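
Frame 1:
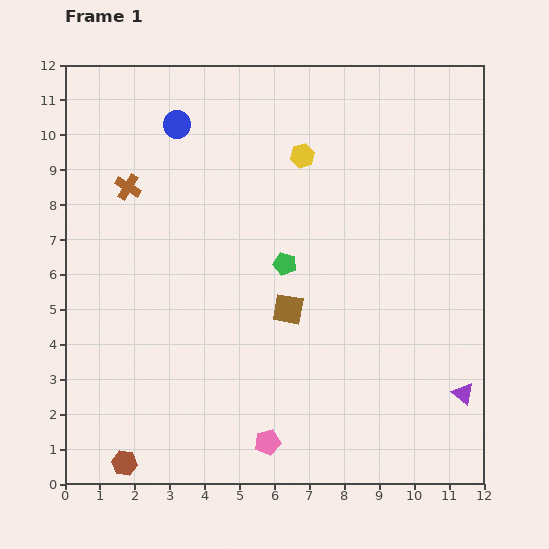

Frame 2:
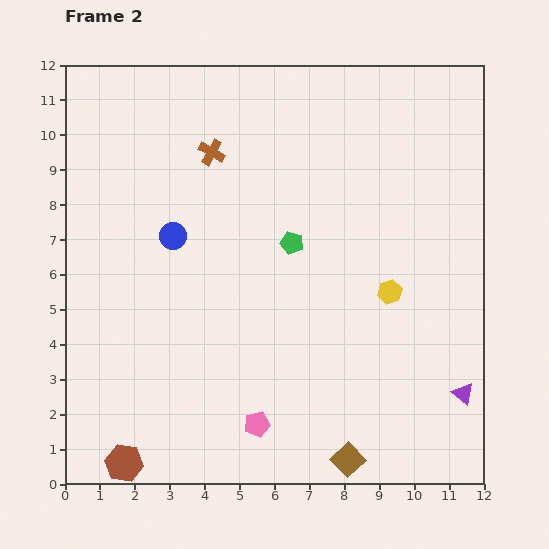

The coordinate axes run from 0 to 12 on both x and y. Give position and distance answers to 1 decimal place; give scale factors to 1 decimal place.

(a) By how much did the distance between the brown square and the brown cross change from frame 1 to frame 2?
+3.8

Distance in frame 1: 5.8. Distance in frame 2: 9.6.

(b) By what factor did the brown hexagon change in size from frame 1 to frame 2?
1.5×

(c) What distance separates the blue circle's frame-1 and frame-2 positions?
3.2

The blue circle moved from (3.2, 10.3) to (3.1, 7.1), a distance of √(0.1² + 3.2²) ≈ 3.2.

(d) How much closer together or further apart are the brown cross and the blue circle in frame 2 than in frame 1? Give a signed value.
+0.3

Distance in frame 1: 2.3. Distance in frame 2: 2.6.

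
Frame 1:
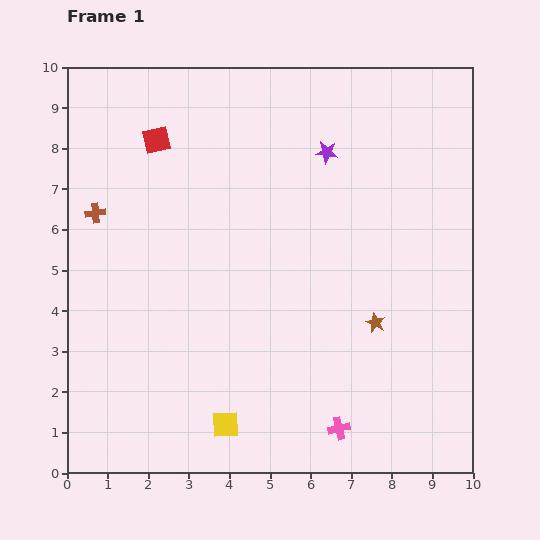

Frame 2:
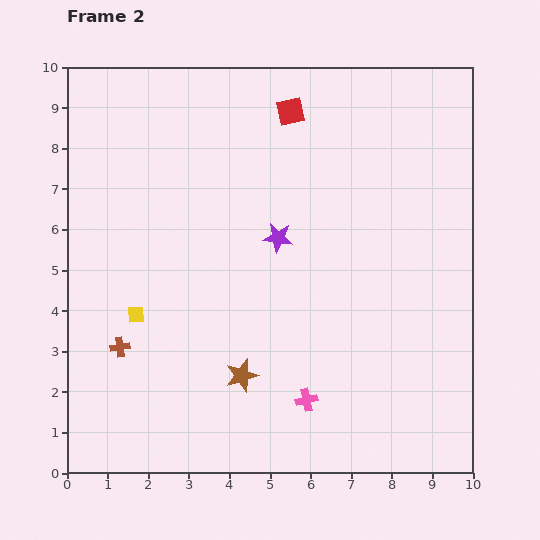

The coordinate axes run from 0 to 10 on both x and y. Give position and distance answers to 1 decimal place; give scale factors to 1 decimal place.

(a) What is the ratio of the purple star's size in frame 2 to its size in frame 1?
1.3×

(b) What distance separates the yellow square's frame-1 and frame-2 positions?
3.5

The yellow square moved from (3.9, 1.2) to (1.7, 3.9), a distance of √(2.2² + 2.7²) ≈ 3.5.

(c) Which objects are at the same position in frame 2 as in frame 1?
none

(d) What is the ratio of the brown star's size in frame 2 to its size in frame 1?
1.7×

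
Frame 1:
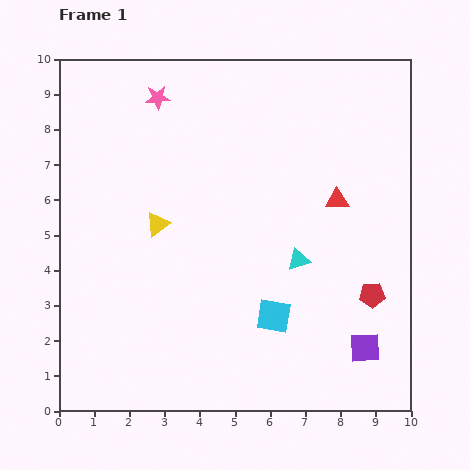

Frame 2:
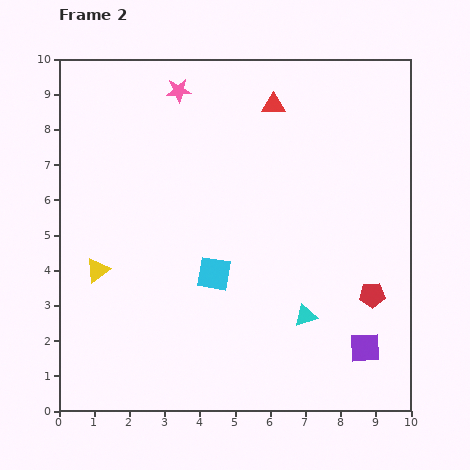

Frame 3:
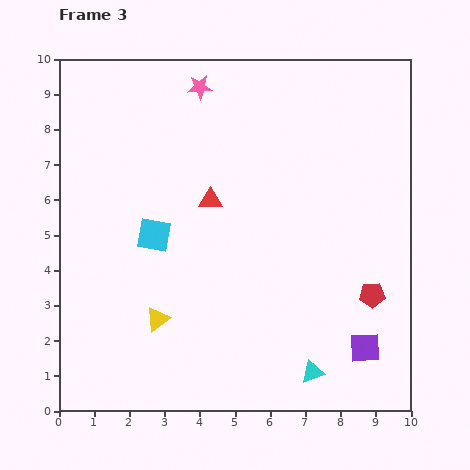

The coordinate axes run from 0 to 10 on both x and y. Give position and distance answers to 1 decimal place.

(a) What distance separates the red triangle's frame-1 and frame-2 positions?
3.2

The red triangle moved from (7.9, 6.0) to (6.1, 8.7), a distance of √(1.8² + 2.7²) ≈ 3.2.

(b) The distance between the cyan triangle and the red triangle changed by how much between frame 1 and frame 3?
+3.7

Distance in frame 1: 2.0. Distance in frame 3: 5.7.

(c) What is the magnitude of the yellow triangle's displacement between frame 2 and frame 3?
2.2

The yellow triangle moved from (1.1, 4.0) to (2.8, 2.6), a distance of √(1.7² + 1.4²) ≈ 2.2.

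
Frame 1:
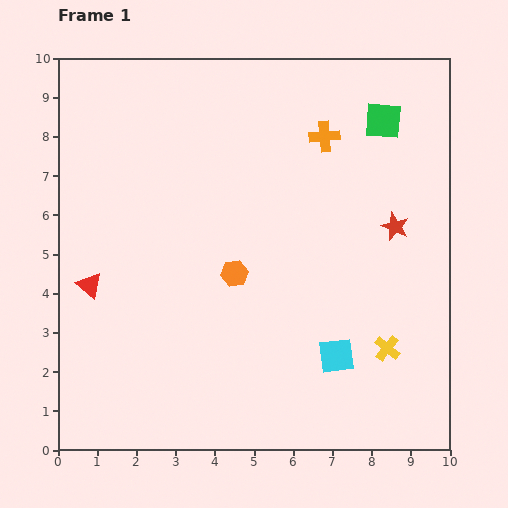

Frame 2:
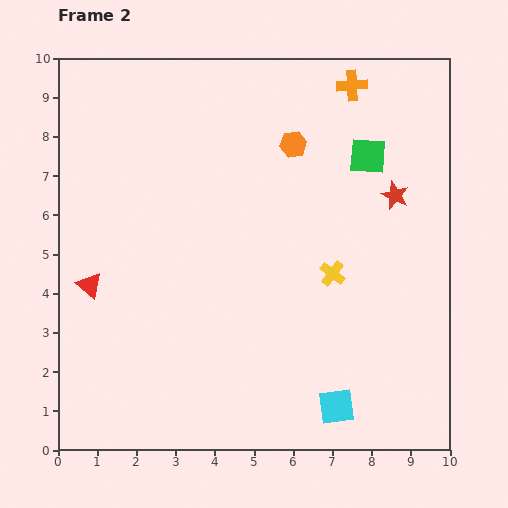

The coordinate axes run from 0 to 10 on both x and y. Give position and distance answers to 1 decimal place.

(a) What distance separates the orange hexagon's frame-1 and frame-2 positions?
3.6

The orange hexagon moved from (4.5, 4.5) to (6.0, 7.8), a distance of √(1.5² + 3.3²) ≈ 3.6.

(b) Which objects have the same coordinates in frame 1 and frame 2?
the red triangle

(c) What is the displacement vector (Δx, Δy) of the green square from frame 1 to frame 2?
(-0.4, -0.9)

The green square was at (8.3, 8.4) in frame 1 and (7.9, 7.5) in frame 2.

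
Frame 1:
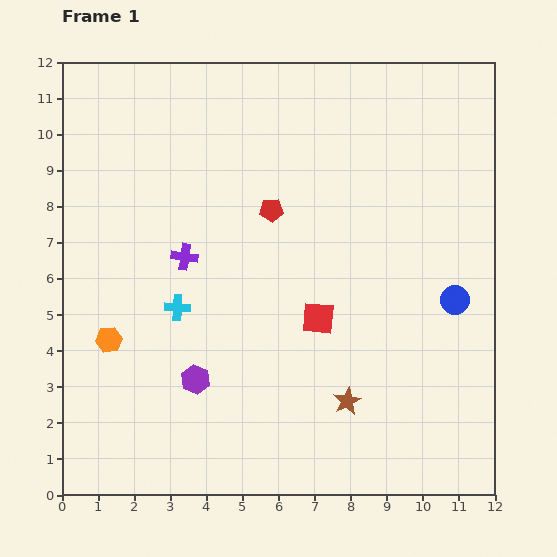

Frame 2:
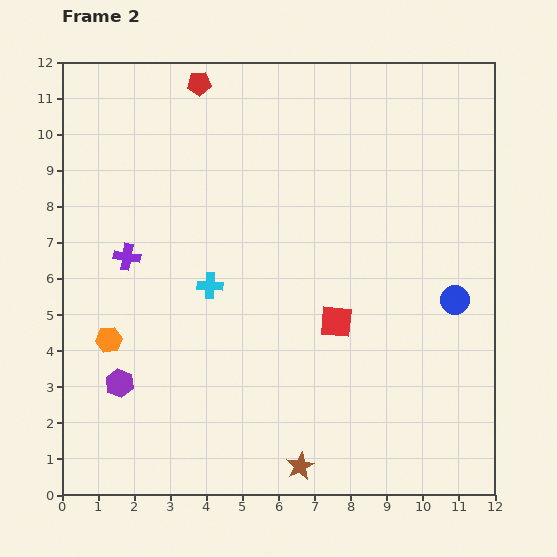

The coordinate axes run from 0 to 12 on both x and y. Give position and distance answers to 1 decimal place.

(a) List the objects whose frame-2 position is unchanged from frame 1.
the blue circle, the orange hexagon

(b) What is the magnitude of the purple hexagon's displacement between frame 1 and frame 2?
2.1

The purple hexagon moved from (3.7, 3.2) to (1.6, 3.1), a distance of √(2.1² + 0.1²) ≈ 2.1.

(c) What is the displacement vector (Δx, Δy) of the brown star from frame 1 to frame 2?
(-1.3, -1.8)

The brown star was at (7.9, 2.6) in frame 1 and (6.6, 0.8) in frame 2.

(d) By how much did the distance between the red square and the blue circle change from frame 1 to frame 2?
-0.4

Distance in frame 1: 3.8. Distance in frame 2: 3.4.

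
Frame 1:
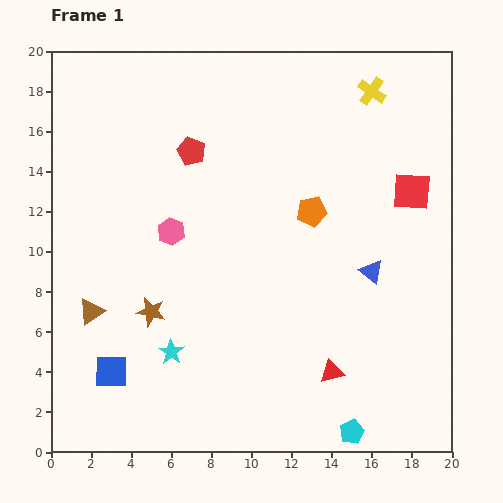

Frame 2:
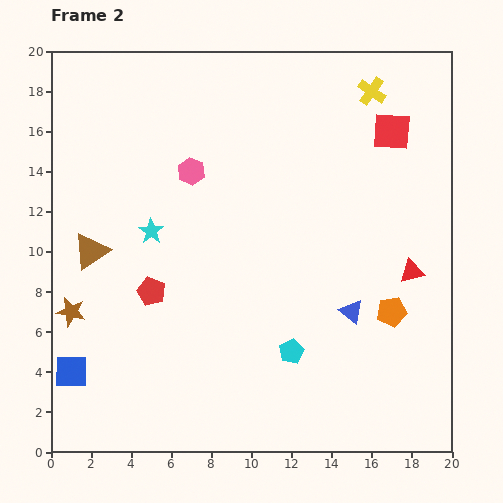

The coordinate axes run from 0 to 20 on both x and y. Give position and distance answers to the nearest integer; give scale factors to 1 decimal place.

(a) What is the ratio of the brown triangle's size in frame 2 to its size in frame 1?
1.4×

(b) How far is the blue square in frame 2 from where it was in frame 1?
2

The blue square moved from (3, 4) to (1, 4), a distance of √(2² + 0²) ≈ 2.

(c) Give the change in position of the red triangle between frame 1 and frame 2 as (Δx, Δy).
(4, 5)

The red triangle was at (14, 4) in frame 1 and (18, 9) in frame 2.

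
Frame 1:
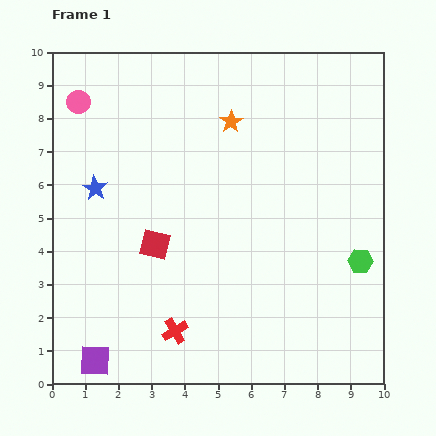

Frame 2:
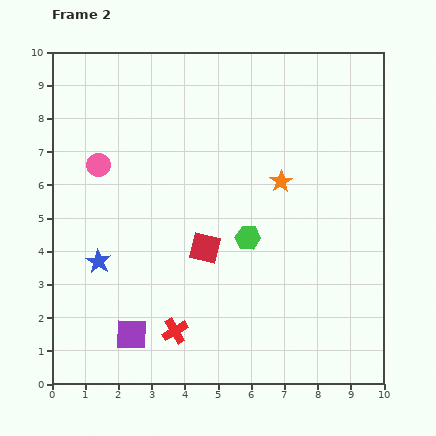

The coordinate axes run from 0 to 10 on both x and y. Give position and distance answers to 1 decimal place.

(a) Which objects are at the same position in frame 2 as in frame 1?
the red cross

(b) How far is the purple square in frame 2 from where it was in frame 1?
1.4

The purple square moved from (1.3, 0.7) to (2.4, 1.5), a distance of √(1.1² + 0.8²) ≈ 1.4.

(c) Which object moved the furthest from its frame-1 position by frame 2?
the green hexagon

(moved 3.5; next 2.3)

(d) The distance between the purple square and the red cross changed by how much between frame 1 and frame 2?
-1.3

Distance in frame 1: 2.6. Distance in frame 2: 1.3.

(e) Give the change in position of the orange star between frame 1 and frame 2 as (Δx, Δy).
(1.5, -1.8)

The orange star was at (5.4, 7.9) in frame 1 and (6.9, 6.1) in frame 2.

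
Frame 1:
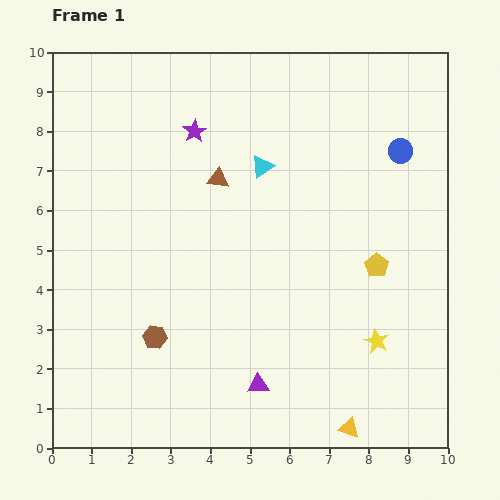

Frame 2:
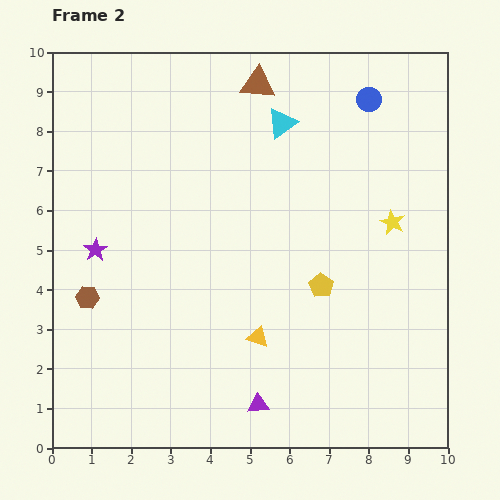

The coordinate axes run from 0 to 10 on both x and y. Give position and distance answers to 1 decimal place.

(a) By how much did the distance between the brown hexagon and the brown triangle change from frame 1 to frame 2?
+2.6

Distance in frame 1: 4.3. Distance in frame 2: 6.9.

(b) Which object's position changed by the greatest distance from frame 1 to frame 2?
the purple star

(moved 3.9; next 3.3)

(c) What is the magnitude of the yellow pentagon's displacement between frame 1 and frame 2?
1.5

The yellow pentagon moved from (8.2, 4.6) to (6.8, 4.1), a distance of √(1.4² + 0.5²) ≈ 1.5.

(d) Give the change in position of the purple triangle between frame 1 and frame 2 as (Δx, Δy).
(0.0, -0.5)

The purple triangle was at (5.2, 1.6) in frame 1 and (5.2, 1.1) in frame 2.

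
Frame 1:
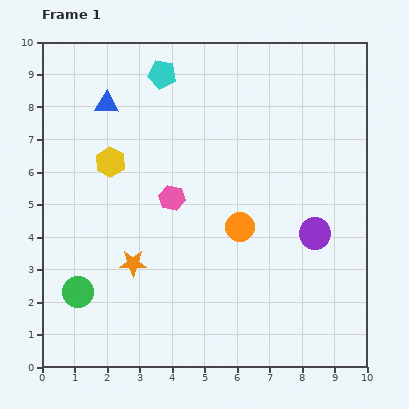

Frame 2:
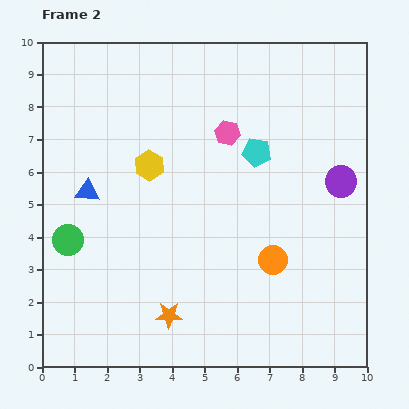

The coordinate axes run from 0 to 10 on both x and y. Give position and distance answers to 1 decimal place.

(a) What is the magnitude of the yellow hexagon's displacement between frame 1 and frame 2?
1.2

The yellow hexagon moved from (2.1, 6.3) to (3.3, 6.2), a distance of √(1.2² + 0.1²) ≈ 1.2.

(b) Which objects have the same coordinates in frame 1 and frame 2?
none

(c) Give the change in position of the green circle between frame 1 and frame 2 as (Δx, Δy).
(-0.3, 1.6)

The green circle was at (1.1, 2.3) in frame 1 and (0.8, 3.9) in frame 2.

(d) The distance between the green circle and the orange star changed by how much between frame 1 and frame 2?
+2.0

Distance in frame 1: 1.9. Distance in frame 2: 3.9.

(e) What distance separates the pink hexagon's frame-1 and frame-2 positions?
2.6

The pink hexagon moved from (4.0, 5.2) to (5.7, 7.2), a distance of √(1.7² + 2.0²) ≈ 2.6.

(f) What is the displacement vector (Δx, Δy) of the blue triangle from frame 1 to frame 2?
(-0.6, -2.7)

The blue triangle was at (2.0, 8.1) in frame 1 and (1.4, 5.4) in frame 2.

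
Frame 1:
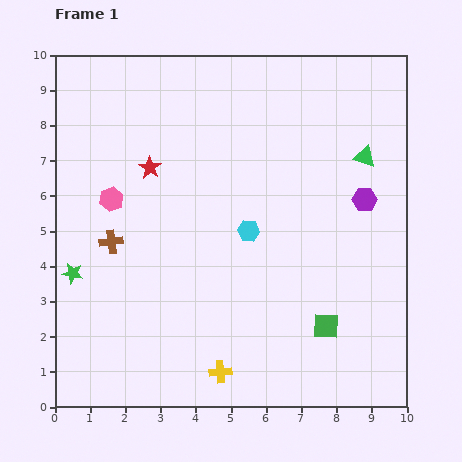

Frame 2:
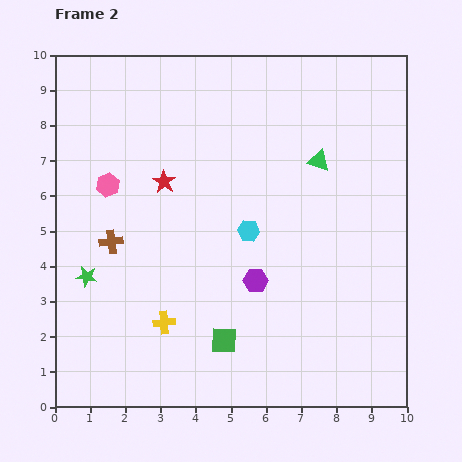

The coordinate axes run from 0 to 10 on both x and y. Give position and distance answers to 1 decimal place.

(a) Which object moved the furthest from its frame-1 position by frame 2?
the purple hexagon

(moved 3.9; next 2.9)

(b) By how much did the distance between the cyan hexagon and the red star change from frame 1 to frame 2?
-0.5

Distance in frame 1: 3.3. Distance in frame 2: 2.8.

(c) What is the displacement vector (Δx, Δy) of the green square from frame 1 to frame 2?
(-2.9, -0.4)

The green square was at (7.7, 2.3) in frame 1 and (4.8, 1.9) in frame 2.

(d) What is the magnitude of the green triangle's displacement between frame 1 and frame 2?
1.3

The green triangle moved from (8.8, 7.1) to (7.5, 7.0), a distance of √(1.3² + 0.1²) ≈ 1.3.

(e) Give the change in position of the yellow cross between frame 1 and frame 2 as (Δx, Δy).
(-1.6, 1.4)

The yellow cross was at (4.7, 1.0) in frame 1 and (3.1, 2.4) in frame 2.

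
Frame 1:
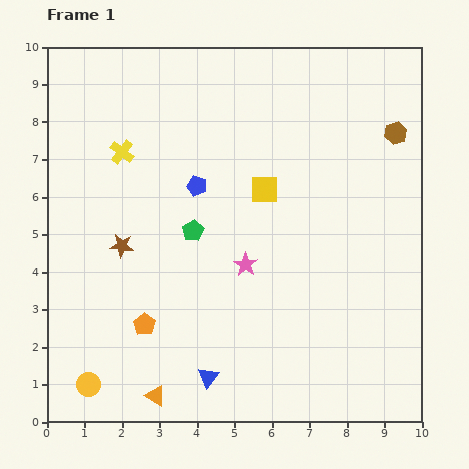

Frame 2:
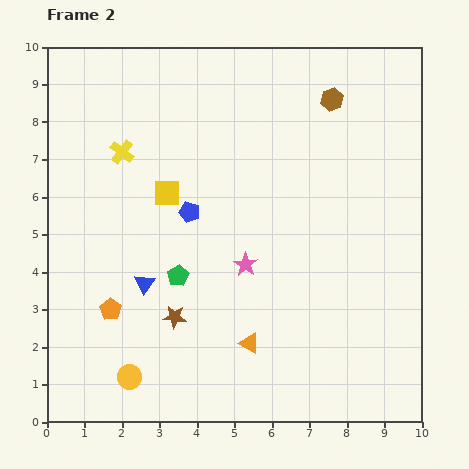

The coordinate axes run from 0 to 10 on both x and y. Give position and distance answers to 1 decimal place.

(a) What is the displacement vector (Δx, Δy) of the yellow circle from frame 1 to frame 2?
(1.1, 0.2)

The yellow circle was at (1.1, 1.0) in frame 1 and (2.2, 1.2) in frame 2.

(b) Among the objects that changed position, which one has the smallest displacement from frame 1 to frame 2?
the blue pentagon

(moved 0.7)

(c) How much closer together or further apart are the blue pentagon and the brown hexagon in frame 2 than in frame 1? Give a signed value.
-0.7

Distance in frame 1: 5.5. Distance in frame 2: 4.8.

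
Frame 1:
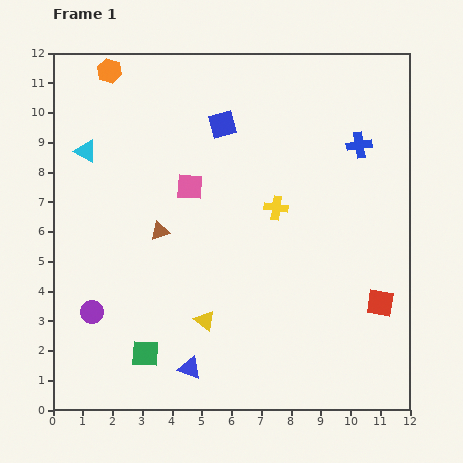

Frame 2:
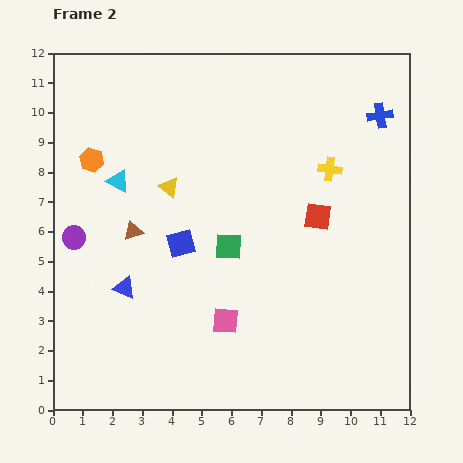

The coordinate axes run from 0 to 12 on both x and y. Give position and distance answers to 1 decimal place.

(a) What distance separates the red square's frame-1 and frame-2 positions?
3.6

The red square moved from (11.0, 3.6) to (8.9, 6.5), a distance of √(2.1² + 2.9²) ≈ 3.6.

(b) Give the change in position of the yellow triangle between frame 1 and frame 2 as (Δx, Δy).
(-1.2, 4.5)

The yellow triangle was at (5.1, 3.0) in frame 1 and (3.9, 7.5) in frame 2.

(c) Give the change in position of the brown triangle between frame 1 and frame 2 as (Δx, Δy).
(-0.9, 0.0)

The brown triangle was at (3.6, 6.0) in frame 1 and (2.7, 6.0) in frame 2.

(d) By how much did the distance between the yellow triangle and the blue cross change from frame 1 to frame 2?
-0.4

Distance in frame 1: 7.9. Distance in frame 2: 7.5.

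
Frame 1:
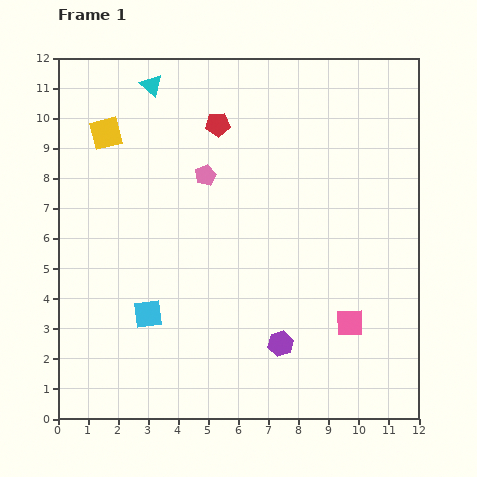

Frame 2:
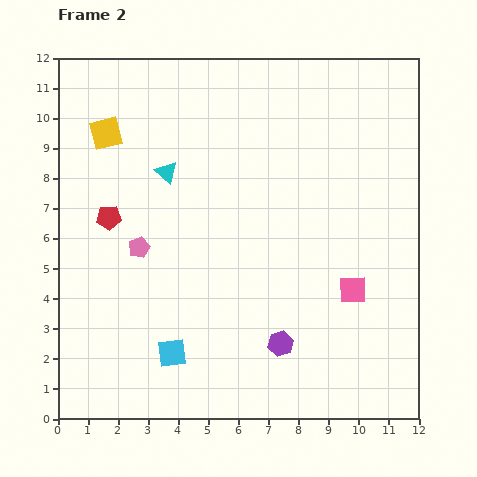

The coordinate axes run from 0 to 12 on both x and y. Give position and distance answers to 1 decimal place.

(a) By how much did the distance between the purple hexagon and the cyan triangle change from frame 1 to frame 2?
-2.7

Distance in frame 1: 9.6. Distance in frame 2: 6.9.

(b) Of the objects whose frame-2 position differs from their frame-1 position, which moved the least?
the pink square

(moved 1.1)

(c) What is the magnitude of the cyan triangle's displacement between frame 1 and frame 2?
2.9

The cyan triangle moved from (3.1, 11.1) to (3.6, 8.2), a distance of √(0.5² + 2.9²) ≈ 2.9.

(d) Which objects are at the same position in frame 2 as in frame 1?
the purple hexagon, the yellow square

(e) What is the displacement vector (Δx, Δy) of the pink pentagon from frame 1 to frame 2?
(-2.2, -2.4)

The pink pentagon was at (4.9, 8.1) in frame 1 and (2.7, 5.7) in frame 2.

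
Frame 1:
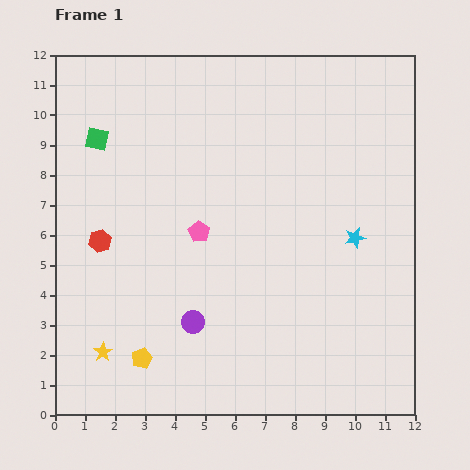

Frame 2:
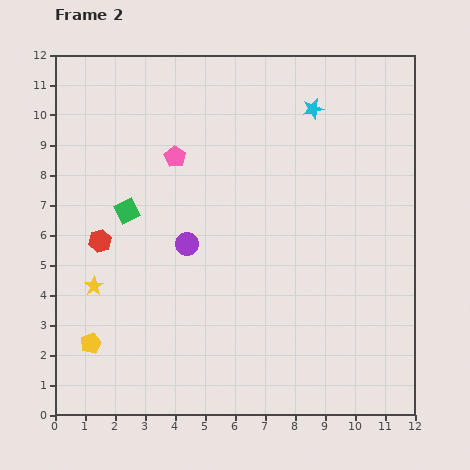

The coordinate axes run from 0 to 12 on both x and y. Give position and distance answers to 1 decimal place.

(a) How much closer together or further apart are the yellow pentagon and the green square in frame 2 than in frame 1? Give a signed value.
-2.9

Distance in frame 1: 7.5. Distance in frame 2: 4.6.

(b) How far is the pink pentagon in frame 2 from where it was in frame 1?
2.6

The pink pentagon moved from (4.8, 6.1) to (4.0, 8.6), a distance of √(0.8² + 2.5²) ≈ 2.6.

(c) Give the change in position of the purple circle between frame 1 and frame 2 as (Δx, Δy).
(-0.2, 2.6)

The purple circle was at (4.6, 3.1) in frame 1 and (4.4, 5.7) in frame 2.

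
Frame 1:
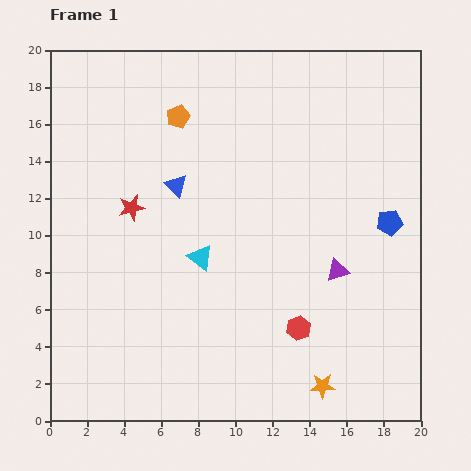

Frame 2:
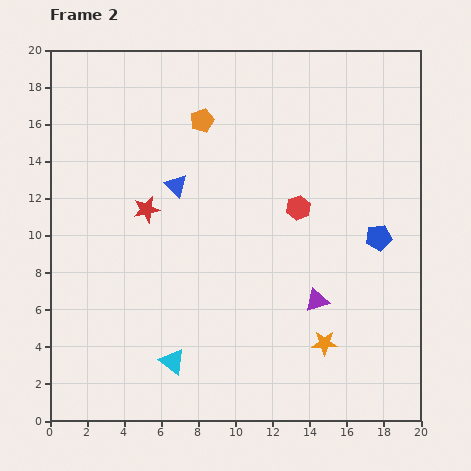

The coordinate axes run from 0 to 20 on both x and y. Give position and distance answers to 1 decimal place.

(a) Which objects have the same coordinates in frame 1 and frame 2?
the blue triangle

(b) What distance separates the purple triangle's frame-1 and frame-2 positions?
1.9

The purple triangle moved from (15.5, 8.1) to (14.4, 6.5), a distance of √(1.1² + 1.6²) ≈ 1.9.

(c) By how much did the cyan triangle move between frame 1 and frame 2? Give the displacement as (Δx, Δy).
(-1.5, -5.6)

The cyan triangle was at (8.1, 8.8) in frame 1 and (6.6, 3.2) in frame 2.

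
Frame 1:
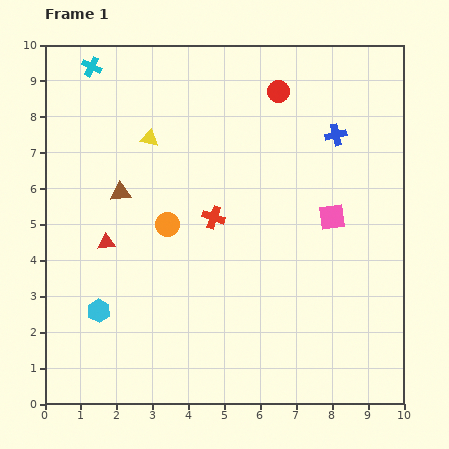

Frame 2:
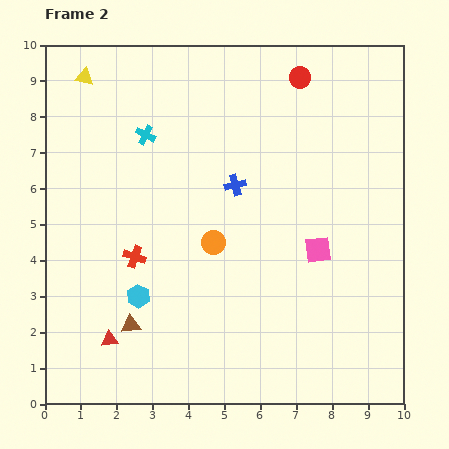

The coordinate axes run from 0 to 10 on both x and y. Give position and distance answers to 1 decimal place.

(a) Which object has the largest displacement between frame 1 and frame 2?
the brown triangle

(moved 3.7; next 3.1)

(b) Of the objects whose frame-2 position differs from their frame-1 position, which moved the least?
the red circle

(moved 0.7)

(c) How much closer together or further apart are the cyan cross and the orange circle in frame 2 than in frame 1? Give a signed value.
-1.3

Distance in frame 1: 4.9. Distance in frame 2: 3.6.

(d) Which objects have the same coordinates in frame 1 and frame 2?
none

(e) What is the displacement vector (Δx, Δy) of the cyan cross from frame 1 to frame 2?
(1.5, -1.9)

The cyan cross was at (1.3, 9.4) in frame 1 and (2.8, 7.5) in frame 2.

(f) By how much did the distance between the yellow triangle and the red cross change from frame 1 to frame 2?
+2.4

Distance in frame 1: 2.8. Distance in frame 2: 5.2.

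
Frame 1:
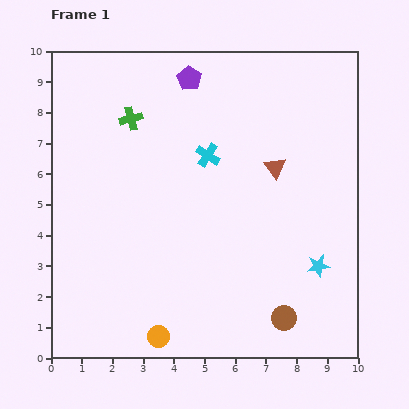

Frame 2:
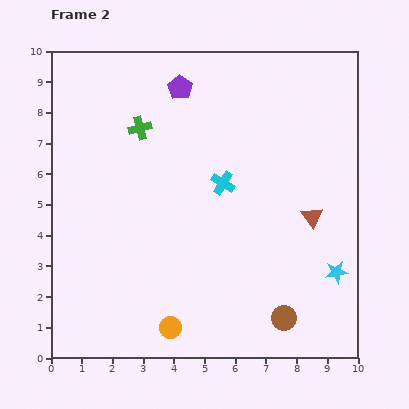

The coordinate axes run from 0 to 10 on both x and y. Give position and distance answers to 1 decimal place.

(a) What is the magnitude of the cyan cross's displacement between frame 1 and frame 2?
1.0

The cyan cross moved from (5.1, 6.6) to (5.6, 5.7), a distance of √(0.5² + 0.9²) ≈ 1.0.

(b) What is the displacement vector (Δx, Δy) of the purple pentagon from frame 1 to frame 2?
(-0.3, -0.3)

The purple pentagon was at (4.5, 9.1) in frame 1 and (4.2, 8.8) in frame 2.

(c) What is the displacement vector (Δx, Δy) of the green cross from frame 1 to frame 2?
(0.3, -0.3)

The green cross was at (2.6, 7.8) in frame 1 and (2.9, 7.5) in frame 2.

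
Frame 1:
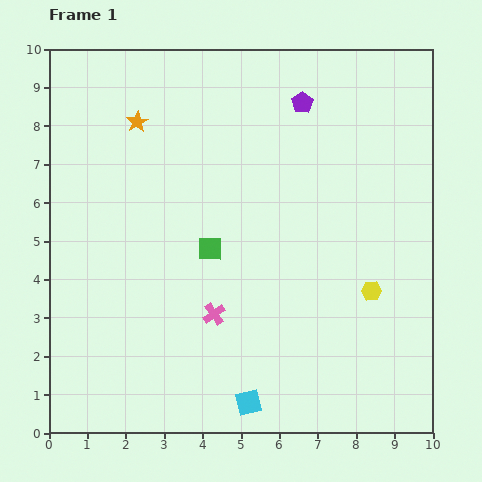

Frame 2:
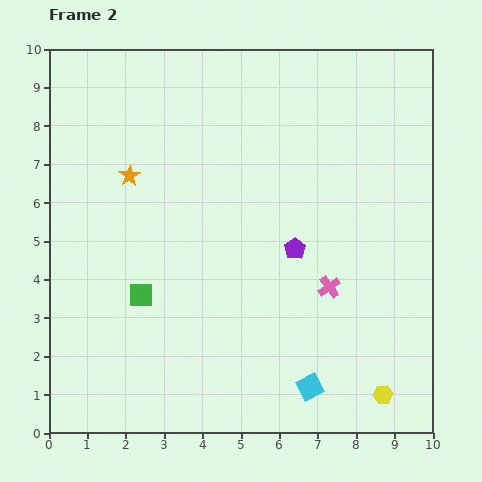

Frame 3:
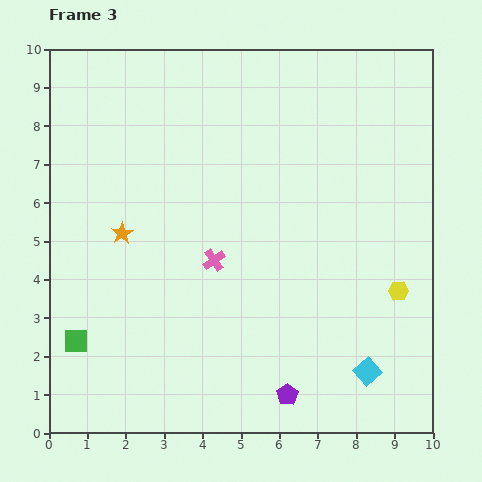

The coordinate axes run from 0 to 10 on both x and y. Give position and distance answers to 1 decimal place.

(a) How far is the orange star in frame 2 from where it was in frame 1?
1.4

The orange star moved from (2.3, 8.1) to (2.1, 6.7), a distance of √(0.2² + 1.4²) ≈ 1.4.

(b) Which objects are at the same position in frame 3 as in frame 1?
none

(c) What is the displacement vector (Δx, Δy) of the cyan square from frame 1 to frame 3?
(3.1, 0.8)

The cyan square was at (5.2, 0.8) in frame 1 and (8.3, 1.6) in frame 3.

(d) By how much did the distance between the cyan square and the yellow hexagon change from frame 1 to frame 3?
-2.1

Distance in frame 1: 4.3. Distance in frame 3: 2.2.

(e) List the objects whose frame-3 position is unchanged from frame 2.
none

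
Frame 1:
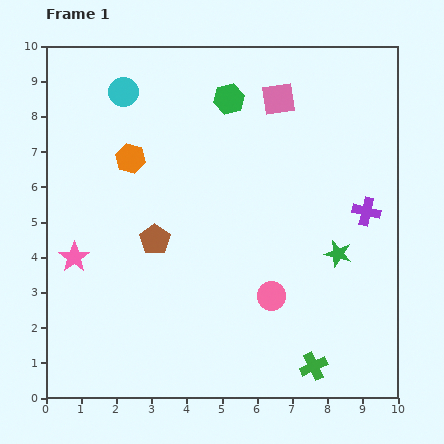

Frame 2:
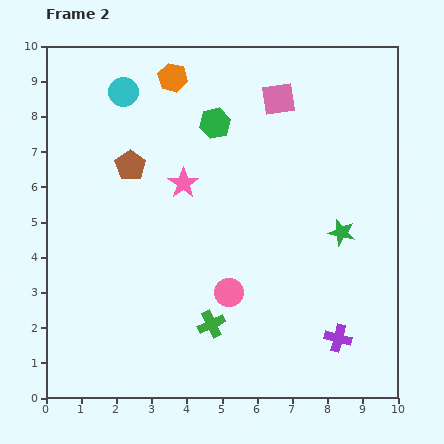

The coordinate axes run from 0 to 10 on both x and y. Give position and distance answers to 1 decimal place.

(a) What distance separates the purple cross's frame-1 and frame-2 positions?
3.7

The purple cross moved from (9.1, 5.3) to (8.3, 1.7), a distance of √(0.8² + 3.6²) ≈ 3.7.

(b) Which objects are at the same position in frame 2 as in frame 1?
the pink square, the cyan circle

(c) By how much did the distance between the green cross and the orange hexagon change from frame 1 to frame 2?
-0.8

Distance in frame 1: 7.9. Distance in frame 2: 7.1.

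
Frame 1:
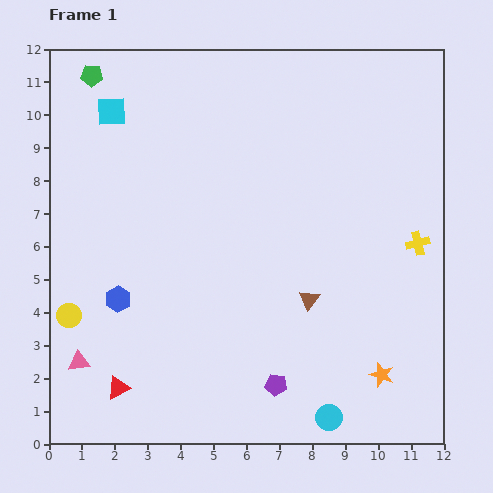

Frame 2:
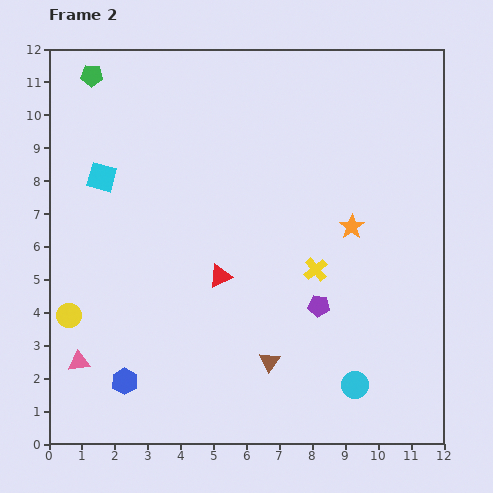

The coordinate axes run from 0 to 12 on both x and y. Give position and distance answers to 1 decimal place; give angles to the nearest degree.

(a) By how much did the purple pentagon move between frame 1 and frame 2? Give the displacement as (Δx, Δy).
(1.3, 2.4)

The purple pentagon was at (6.9, 1.8) in frame 1 and (8.2, 4.2) in frame 2.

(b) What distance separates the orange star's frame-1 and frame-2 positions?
4.6

The orange star moved from (10.1, 2.1) to (9.2, 6.6), a distance of √(0.9² + 4.5²) ≈ 4.6.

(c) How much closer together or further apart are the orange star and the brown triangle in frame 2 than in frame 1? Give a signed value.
+1.6

Distance in frame 1: 3.2. Distance in frame 2: 4.8.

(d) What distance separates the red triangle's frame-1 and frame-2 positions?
4.6

The red triangle moved from (2.1, 1.7) to (5.2, 5.1), a distance of √(3.1² + 3.4²) ≈ 4.6.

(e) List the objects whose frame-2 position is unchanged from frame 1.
the pink triangle, the green pentagon, the yellow circle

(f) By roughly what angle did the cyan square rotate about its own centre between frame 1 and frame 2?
18° clockwise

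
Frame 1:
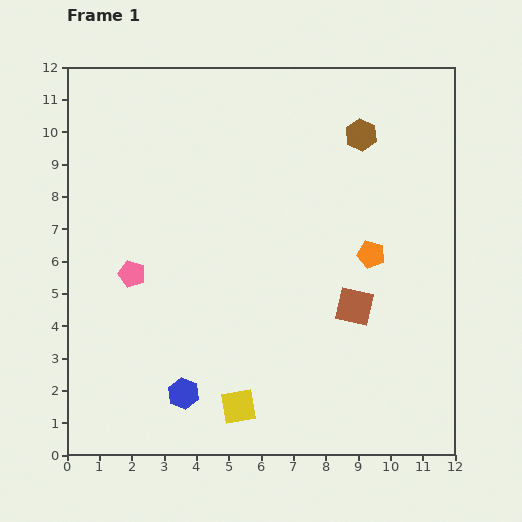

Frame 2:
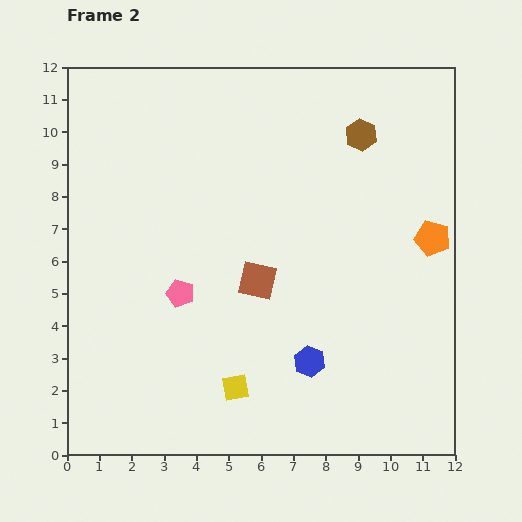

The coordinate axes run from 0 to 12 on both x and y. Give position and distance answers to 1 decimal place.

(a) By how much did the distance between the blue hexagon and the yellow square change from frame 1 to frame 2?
+0.7

Distance in frame 1: 1.7. Distance in frame 2: 2.4.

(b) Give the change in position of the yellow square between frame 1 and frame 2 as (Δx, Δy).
(-0.1, 0.6)

The yellow square was at (5.3, 1.5) in frame 1 and (5.2, 2.1) in frame 2.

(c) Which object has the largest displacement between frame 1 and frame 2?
the blue hexagon

(moved 4.0; next 3.1)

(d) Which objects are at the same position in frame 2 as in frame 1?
the brown hexagon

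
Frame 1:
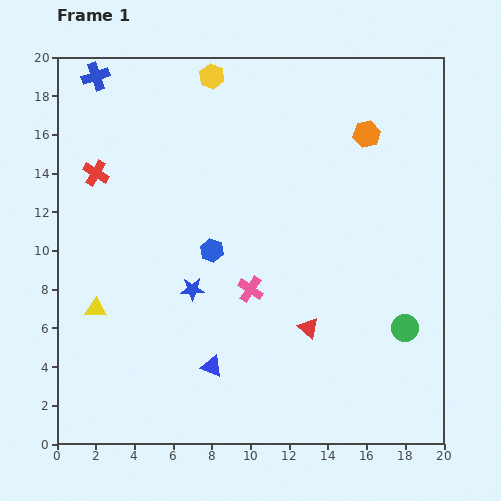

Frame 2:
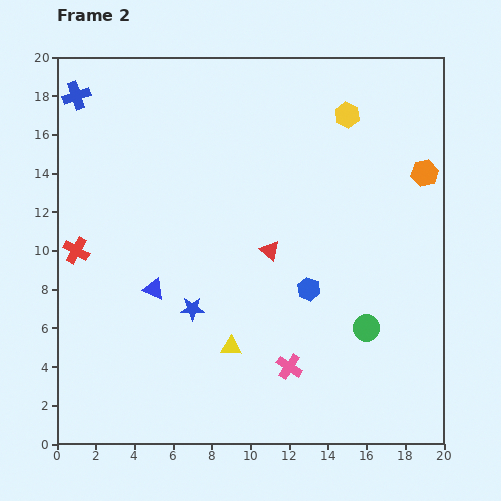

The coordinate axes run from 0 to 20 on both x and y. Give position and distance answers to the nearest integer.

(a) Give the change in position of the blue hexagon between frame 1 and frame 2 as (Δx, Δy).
(5, -2)

The blue hexagon was at (8, 10) in frame 1 and (13, 8) in frame 2.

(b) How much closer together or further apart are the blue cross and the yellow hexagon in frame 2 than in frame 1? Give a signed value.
+8

Distance in frame 1: 6. Distance in frame 2: 14.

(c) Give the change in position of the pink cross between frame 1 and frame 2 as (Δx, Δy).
(2, -4)

The pink cross was at (10, 8) in frame 1 and (12, 4) in frame 2.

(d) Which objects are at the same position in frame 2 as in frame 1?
none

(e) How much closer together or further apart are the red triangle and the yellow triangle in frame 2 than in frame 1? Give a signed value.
-6

Distance in frame 1: 11. Distance in frame 2: 5.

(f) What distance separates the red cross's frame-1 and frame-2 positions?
4

The red cross moved from (2, 14) to (1, 10), a distance of √(1² + 4²) ≈ 4.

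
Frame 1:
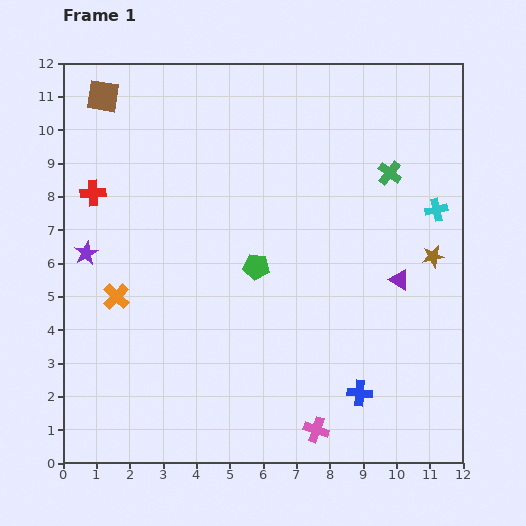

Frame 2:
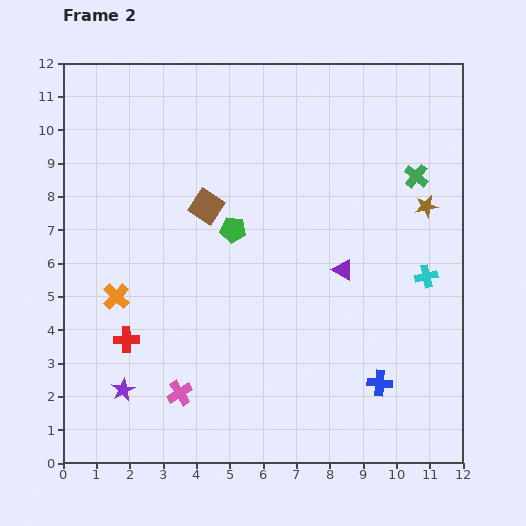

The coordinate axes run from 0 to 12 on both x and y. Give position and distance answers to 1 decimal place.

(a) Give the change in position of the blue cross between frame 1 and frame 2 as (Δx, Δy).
(0.6, 0.3)

The blue cross was at (8.9, 2.1) in frame 1 and (9.5, 2.4) in frame 2.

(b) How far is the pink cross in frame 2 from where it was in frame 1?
4.2

The pink cross moved from (7.6, 1.0) to (3.5, 2.1), a distance of √(4.1² + 1.1²) ≈ 4.2.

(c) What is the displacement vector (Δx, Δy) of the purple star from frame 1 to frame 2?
(1.1, -4.1)

The purple star was at (0.7, 6.3) in frame 1 and (1.8, 2.2) in frame 2.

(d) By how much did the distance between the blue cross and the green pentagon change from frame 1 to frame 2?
+1.5

Distance in frame 1: 4.9. Distance in frame 2: 6.4.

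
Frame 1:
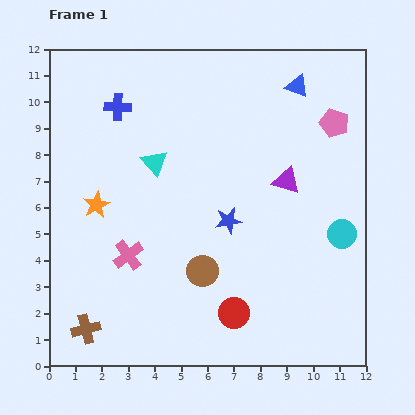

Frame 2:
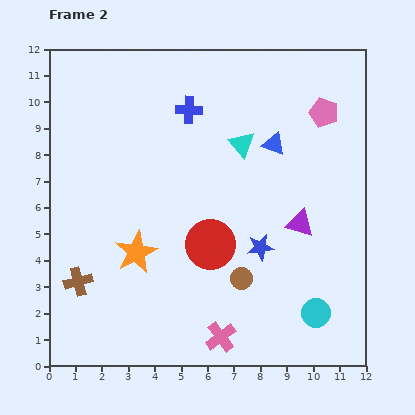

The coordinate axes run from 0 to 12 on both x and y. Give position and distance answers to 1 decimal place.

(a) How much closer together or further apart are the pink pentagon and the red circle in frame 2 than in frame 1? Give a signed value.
-1.5

Distance in frame 1: 8.1. Distance in frame 2: 6.6.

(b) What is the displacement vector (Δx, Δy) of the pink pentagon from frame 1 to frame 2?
(-0.4, 0.4)

The pink pentagon was at (10.8, 9.2) in frame 1 and (10.4, 9.6) in frame 2.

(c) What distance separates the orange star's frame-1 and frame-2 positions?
2.3

The orange star moved from (1.8, 6.1) to (3.3, 4.3), a distance of √(1.5² + 1.8²) ≈ 2.3.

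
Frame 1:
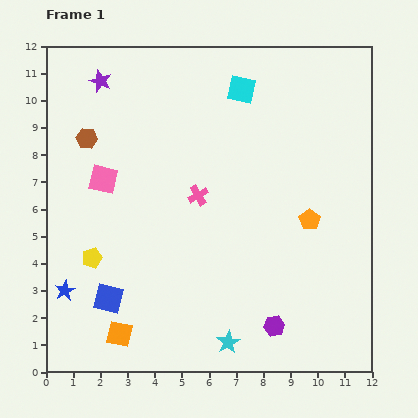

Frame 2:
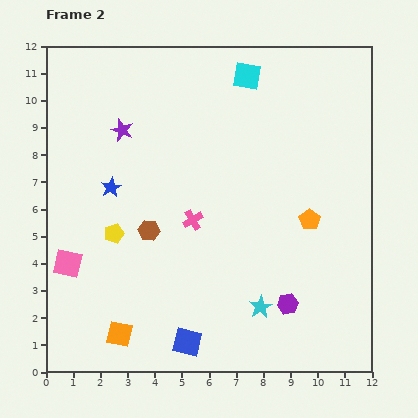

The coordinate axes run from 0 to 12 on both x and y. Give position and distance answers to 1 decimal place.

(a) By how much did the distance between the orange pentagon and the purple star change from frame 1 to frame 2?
-1.6

Distance in frame 1: 9.2. Distance in frame 2: 7.6.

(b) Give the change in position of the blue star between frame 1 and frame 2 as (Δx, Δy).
(1.7, 3.8)

The blue star was at (0.7, 3.0) in frame 1 and (2.4, 6.8) in frame 2.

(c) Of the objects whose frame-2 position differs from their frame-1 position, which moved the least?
the cyan square

(moved 0.5)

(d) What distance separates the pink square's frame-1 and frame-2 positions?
3.4

The pink square moved from (2.1, 7.1) to (0.8, 4.0), a distance of √(1.3² + 3.1²) ≈ 3.4.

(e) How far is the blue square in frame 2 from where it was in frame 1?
3.3

The blue square moved from (2.3, 2.7) to (5.2, 1.1), a distance of √(2.9² + 1.6²) ≈ 3.3.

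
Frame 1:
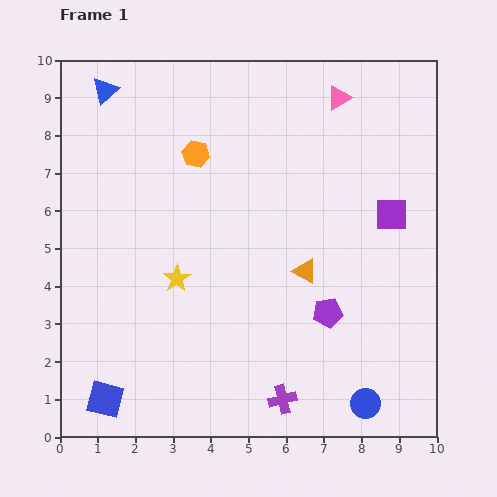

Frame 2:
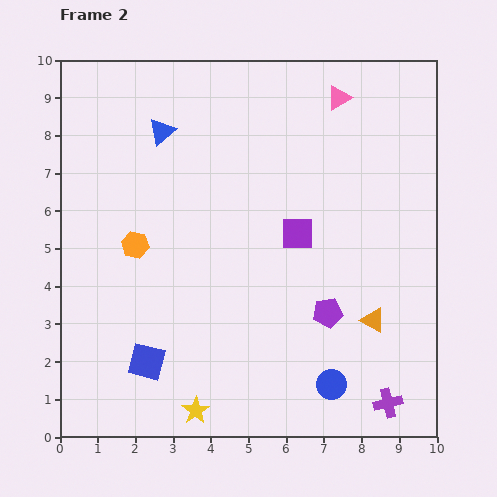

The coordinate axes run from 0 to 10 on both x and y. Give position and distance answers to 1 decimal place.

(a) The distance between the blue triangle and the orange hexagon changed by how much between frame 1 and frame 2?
+0.2

Distance in frame 1: 2.9. Distance in frame 2: 3.1.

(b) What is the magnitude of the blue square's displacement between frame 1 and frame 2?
1.5

The blue square moved from (1.2, 1.0) to (2.3, 2.0), a distance of √(1.1² + 1.0²) ≈ 1.5.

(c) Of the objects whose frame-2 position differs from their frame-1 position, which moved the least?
the blue circle

(moved 1.0)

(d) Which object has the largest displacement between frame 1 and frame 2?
the yellow star

(moved 3.5; next 2.9)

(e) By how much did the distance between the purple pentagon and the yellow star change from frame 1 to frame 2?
+0.3

Distance in frame 1: 4.1. Distance in frame 2: 4.4.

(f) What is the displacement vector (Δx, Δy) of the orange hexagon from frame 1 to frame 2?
(-1.6, -2.4)

The orange hexagon was at (3.6, 7.5) in frame 1 and (2.0, 5.1) in frame 2.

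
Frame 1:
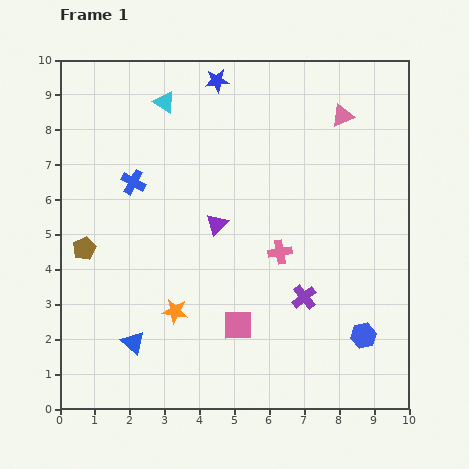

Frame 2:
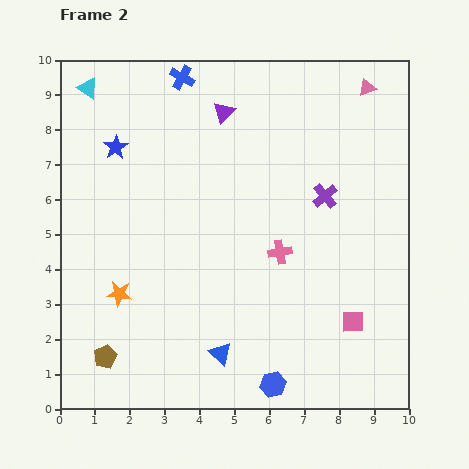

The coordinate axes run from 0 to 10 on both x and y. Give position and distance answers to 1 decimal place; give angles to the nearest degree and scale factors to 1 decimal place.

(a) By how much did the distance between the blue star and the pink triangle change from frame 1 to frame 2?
+3.7

Distance in frame 1: 3.7. Distance in frame 2: 7.4.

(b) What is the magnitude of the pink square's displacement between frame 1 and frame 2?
3.3

The pink square moved from (5.1, 2.4) to (8.4, 2.5), a distance of √(3.3² + 0.1²) ≈ 3.3.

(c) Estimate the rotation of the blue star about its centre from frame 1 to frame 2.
26° counter-clockwise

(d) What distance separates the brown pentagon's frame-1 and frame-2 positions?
3.2

The brown pentagon moved from (0.7, 4.6) to (1.3, 1.5), a distance of √(0.6² + 3.1²) ≈ 3.2.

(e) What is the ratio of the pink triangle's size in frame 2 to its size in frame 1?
0.8×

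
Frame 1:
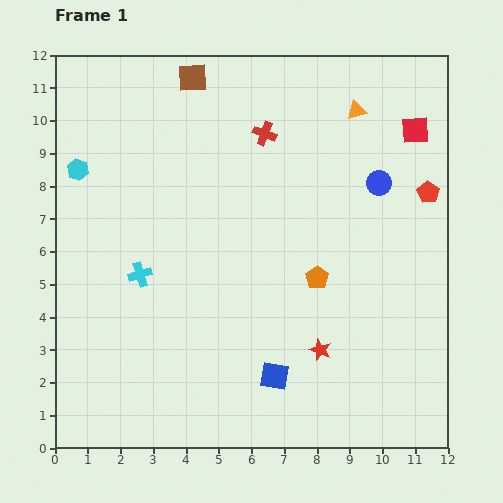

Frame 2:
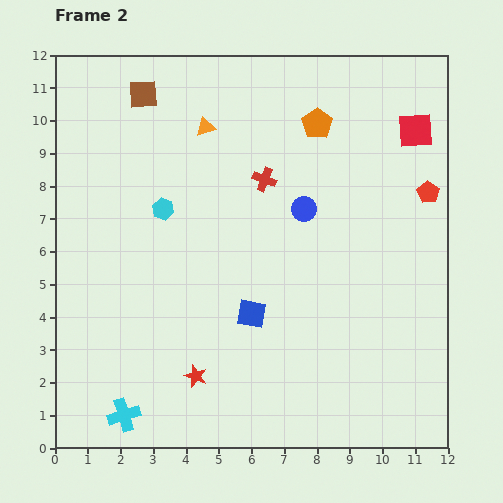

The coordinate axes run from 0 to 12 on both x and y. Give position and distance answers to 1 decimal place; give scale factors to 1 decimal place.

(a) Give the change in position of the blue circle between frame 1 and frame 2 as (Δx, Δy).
(-2.3, -0.8)

The blue circle was at (9.9, 8.1) in frame 1 and (7.6, 7.3) in frame 2.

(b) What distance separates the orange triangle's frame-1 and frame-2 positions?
4.6

The orange triangle moved from (9.2, 10.3) to (4.6, 9.8), a distance of √(4.6² + 0.5²) ≈ 4.6.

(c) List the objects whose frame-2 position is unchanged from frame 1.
the red square, the red pentagon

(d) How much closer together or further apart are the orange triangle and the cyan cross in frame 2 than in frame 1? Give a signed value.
+0.8

Distance in frame 1: 8.3. Distance in frame 2: 9.1.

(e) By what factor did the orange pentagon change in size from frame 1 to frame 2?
1.3×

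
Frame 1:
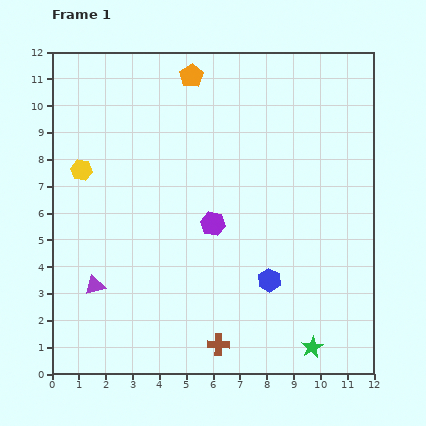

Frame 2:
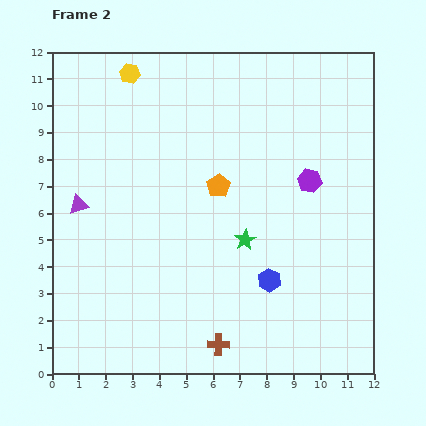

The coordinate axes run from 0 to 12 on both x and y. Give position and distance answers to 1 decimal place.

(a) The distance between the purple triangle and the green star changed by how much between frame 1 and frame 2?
-2.1

Distance in frame 1: 8.4. Distance in frame 2: 6.3.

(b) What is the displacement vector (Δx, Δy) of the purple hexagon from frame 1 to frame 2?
(3.6, 1.6)

The purple hexagon was at (6.0, 5.6) in frame 1 and (9.6, 7.2) in frame 2.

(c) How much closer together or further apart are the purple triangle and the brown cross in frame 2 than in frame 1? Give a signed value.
+2.3

Distance in frame 1: 5.1. Distance in frame 2: 7.4.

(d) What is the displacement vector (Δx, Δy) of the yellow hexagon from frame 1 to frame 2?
(1.8, 3.6)

The yellow hexagon was at (1.1, 7.6) in frame 1 and (2.9, 11.2) in frame 2.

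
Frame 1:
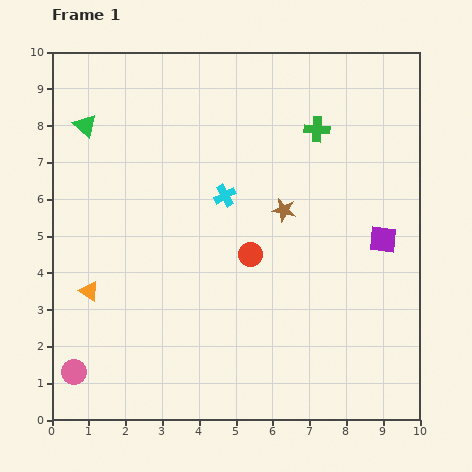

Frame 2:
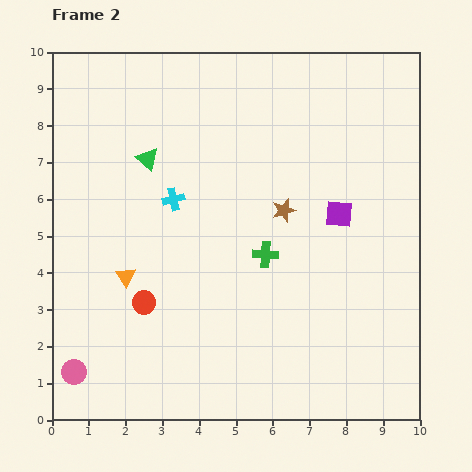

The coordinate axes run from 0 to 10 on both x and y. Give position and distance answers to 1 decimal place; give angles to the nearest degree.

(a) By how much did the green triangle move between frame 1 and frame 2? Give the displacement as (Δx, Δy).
(1.7, -0.9)

The green triangle was at (0.9, 8.0) in frame 1 and (2.6, 7.1) in frame 2.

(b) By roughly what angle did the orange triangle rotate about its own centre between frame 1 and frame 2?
22° clockwise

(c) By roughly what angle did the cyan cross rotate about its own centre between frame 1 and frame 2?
15° clockwise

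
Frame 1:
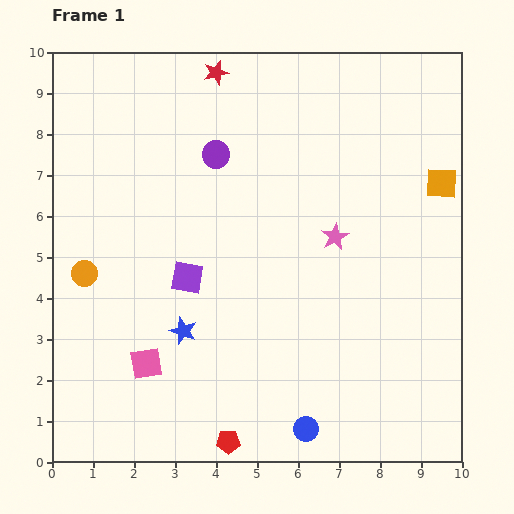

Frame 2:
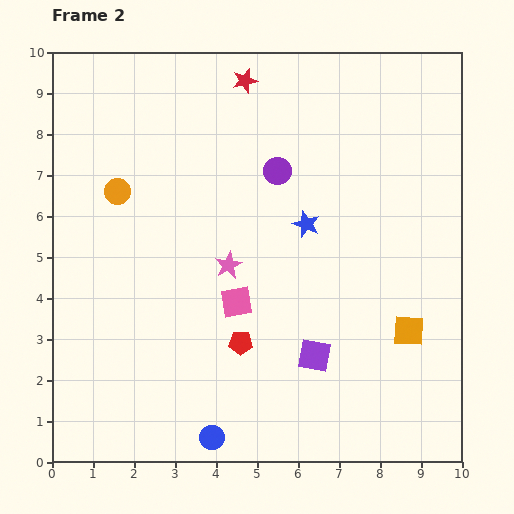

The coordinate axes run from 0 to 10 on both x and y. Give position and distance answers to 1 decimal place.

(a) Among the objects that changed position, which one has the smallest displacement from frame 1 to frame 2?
the red star

(moved 0.7)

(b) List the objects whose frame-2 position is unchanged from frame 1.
none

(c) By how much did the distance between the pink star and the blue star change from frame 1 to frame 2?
-2.3

Distance in frame 1: 4.4. Distance in frame 2: 2.1.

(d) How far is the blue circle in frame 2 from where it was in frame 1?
2.3

The blue circle moved from (6.2, 0.8) to (3.9, 0.6), a distance of √(2.3² + 0.2²) ≈ 2.3.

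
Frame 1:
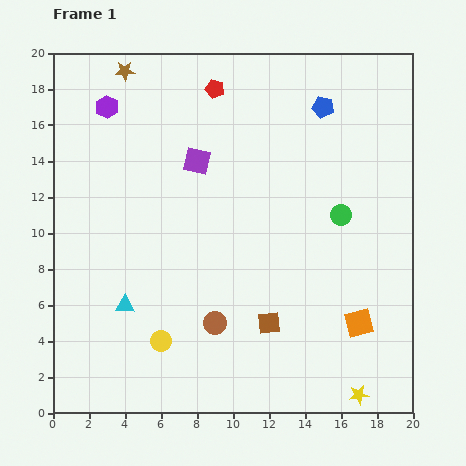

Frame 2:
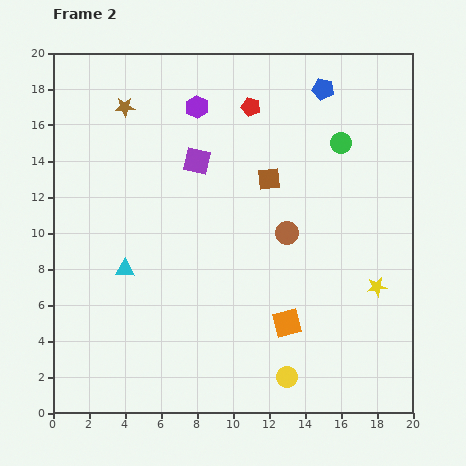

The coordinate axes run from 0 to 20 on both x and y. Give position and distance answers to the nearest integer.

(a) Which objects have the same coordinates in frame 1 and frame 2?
the purple square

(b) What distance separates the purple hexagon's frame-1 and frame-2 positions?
5

The purple hexagon moved from (3, 17) to (8, 17), a distance of √(5² + 0²) ≈ 5.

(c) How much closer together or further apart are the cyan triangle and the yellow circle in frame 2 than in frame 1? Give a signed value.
+8

Distance in frame 1: 3. Distance in frame 2: 11.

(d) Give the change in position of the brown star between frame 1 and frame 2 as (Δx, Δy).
(0, -2)

The brown star was at (4, 19) in frame 1 and (4, 17) in frame 2.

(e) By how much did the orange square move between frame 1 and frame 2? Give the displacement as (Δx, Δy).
(-4, 0)

The orange square was at (17, 5) in frame 1 and (13, 5) in frame 2.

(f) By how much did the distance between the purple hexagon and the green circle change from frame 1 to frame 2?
-6

Distance in frame 1: 14. Distance in frame 2: 8.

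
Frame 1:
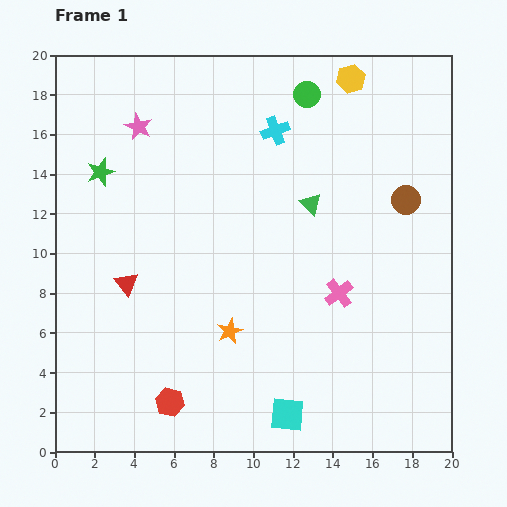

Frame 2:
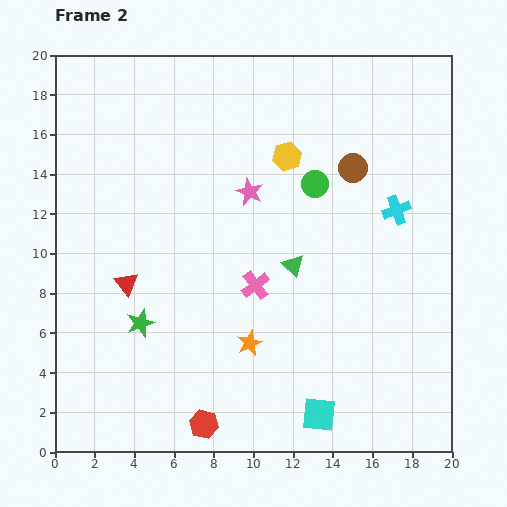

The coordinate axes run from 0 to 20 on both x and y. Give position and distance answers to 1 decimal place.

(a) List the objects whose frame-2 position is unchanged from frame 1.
the red triangle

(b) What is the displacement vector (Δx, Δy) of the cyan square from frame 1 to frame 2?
(1.6, 0.0)

The cyan square was at (11.7, 1.9) in frame 1 and (13.3, 1.9) in frame 2.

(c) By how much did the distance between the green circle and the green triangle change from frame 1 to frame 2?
-1.3

Distance in frame 1: 5.5. Distance in frame 2: 4.2.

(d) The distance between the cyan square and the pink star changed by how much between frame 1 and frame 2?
-4.6

Distance in frame 1: 16.3. Distance in frame 2: 11.7.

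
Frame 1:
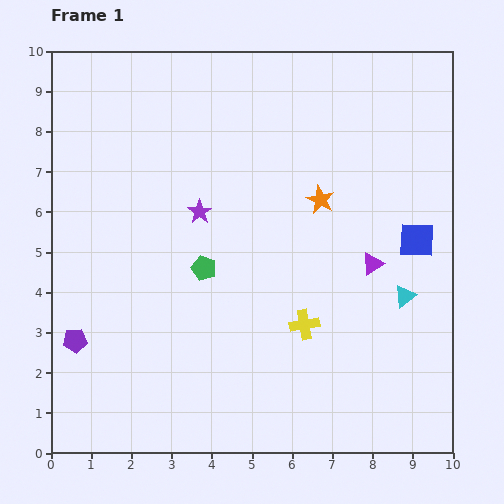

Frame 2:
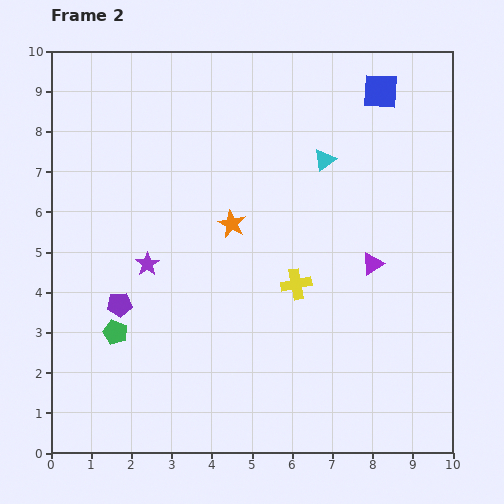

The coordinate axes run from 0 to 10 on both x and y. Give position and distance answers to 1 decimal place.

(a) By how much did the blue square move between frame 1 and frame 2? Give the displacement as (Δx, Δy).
(-0.9, 3.7)

The blue square was at (9.1, 5.3) in frame 1 and (8.2, 9.0) in frame 2.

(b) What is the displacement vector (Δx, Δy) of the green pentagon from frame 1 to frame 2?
(-2.2, -1.6)

The green pentagon was at (3.8, 4.6) in frame 1 and (1.6, 3.0) in frame 2.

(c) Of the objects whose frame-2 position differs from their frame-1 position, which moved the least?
the yellow cross

(moved 1.0)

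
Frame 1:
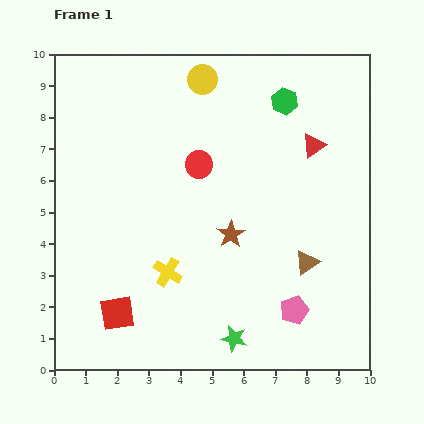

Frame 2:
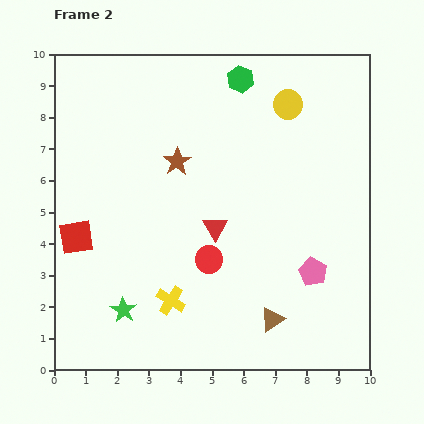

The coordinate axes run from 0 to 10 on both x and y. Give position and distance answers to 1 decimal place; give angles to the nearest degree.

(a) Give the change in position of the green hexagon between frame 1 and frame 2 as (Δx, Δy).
(-1.4, 0.7)

The green hexagon was at (7.3, 8.5) in frame 1 and (5.9, 9.2) in frame 2.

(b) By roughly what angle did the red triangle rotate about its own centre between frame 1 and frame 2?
27° counter-clockwise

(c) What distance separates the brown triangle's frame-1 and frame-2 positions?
2.1

The brown triangle moved from (8.0, 3.4) to (6.9, 1.6), a distance of √(1.1² + 1.8²) ≈ 2.1.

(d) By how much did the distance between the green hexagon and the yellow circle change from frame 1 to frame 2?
-1.0

Distance in frame 1: 2.7. Distance in frame 2: 1.7.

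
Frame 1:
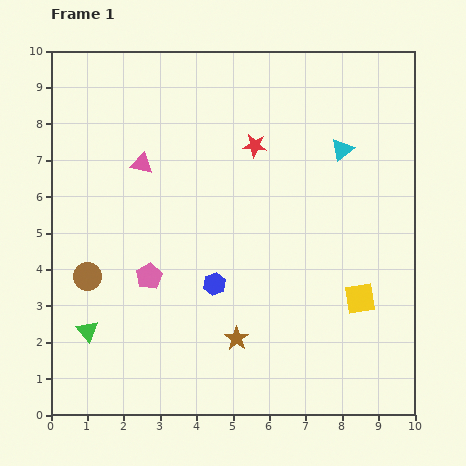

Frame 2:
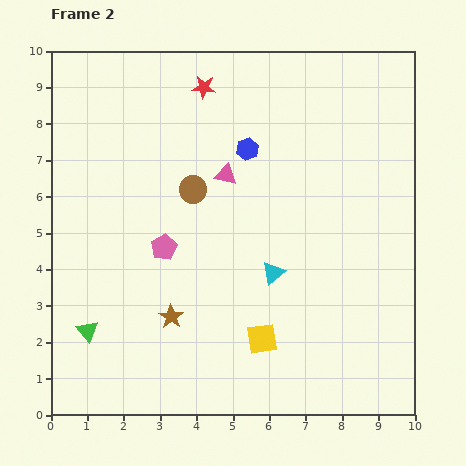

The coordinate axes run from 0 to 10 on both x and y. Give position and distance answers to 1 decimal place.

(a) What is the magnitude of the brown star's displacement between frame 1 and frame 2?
1.9

The brown star moved from (5.1, 2.1) to (3.3, 2.7), a distance of √(1.8² + 0.6²) ≈ 1.9.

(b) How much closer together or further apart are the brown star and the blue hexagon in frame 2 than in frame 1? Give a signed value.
+3.5

Distance in frame 1: 1.6. Distance in frame 2: 5.1.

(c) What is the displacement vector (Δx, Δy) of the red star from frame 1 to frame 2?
(-1.4, 1.6)

The red star was at (5.6, 7.4) in frame 1 and (4.2, 9.0) in frame 2.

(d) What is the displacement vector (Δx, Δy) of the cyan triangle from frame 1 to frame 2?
(-1.9, -3.4)

The cyan triangle was at (8.0, 7.3) in frame 1 and (6.1, 3.9) in frame 2.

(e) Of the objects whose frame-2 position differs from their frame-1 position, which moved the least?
the pink pentagon

(moved 0.9)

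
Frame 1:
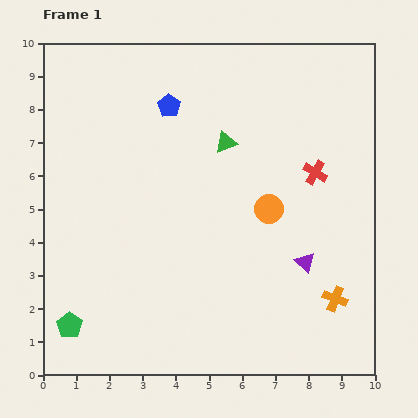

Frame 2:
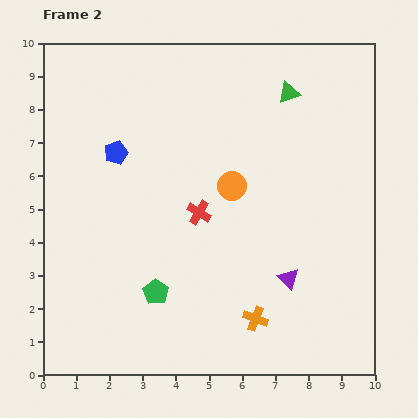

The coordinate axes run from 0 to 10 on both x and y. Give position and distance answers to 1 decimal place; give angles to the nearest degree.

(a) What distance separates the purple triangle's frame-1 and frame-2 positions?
0.7

The purple triangle moved from (7.9, 3.4) to (7.4, 2.9), a distance of √(0.5² + 0.5²) ≈ 0.7.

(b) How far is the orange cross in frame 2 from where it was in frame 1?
2.5

The orange cross moved from (8.8, 2.3) to (6.4, 1.7), a distance of √(2.4² + 0.6²) ≈ 2.5.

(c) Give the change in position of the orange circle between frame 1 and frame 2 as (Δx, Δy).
(-1.1, 0.7)

The orange circle was at (6.8, 5.0) in frame 1 and (5.7, 5.7) in frame 2.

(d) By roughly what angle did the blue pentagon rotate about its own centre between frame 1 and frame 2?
18° clockwise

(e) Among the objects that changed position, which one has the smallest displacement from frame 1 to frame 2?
the purple triangle

(moved 0.7)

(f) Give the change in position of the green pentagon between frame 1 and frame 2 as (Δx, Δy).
(2.6, 1.0)

The green pentagon was at (0.8, 1.5) in frame 1 and (3.4, 2.5) in frame 2.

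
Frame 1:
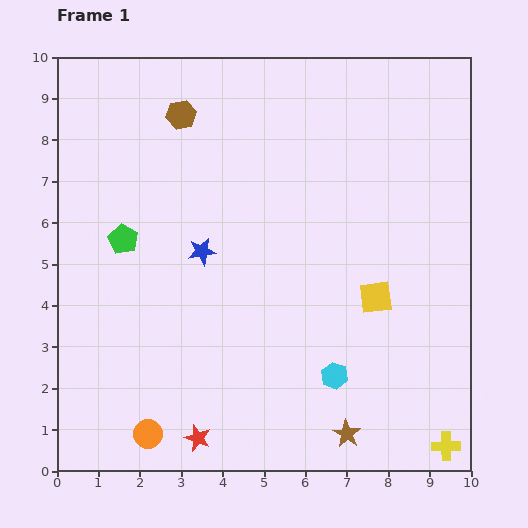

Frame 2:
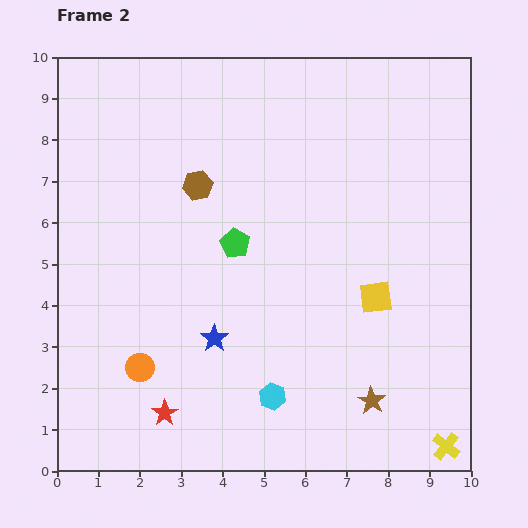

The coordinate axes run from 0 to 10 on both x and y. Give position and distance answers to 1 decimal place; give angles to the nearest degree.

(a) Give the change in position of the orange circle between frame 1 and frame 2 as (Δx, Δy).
(-0.2, 1.6)

The orange circle was at (2.2, 0.9) in frame 1 and (2.0, 2.5) in frame 2.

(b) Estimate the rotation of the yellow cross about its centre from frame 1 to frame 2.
40° clockwise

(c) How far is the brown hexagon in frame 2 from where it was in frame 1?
1.7

The brown hexagon moved from (3.0, 8.6) to (3.4, 6.9), a distance of √(0.4² + 1.7²) ≈ 1.7.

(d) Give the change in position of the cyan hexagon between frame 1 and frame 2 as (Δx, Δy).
(-1.5, -0.5)

The cyan hexagon was at (6.7, 2.3) in frame 1 and (5.2, 1.8) in frame 2.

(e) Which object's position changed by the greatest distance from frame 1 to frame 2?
the green pentagon

(moved 2.7; next 2.1)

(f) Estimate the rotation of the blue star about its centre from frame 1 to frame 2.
25° counter-clockwise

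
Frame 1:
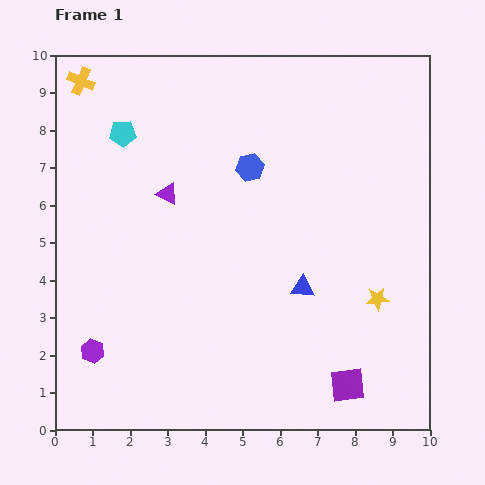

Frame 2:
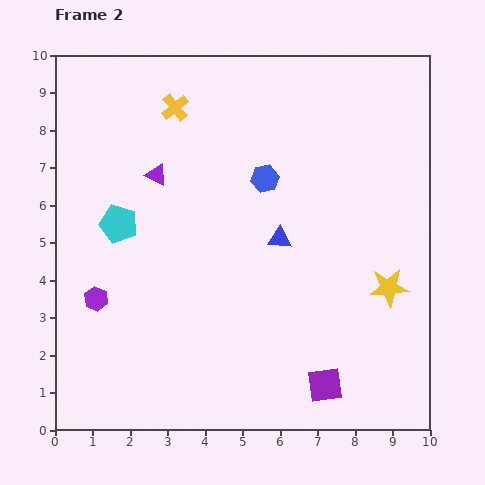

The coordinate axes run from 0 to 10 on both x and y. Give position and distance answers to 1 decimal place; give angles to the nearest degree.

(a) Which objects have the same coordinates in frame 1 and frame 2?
none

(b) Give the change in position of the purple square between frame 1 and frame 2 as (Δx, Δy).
(-0.6, 0.0)

The purple square was at (7.8, 1.2) in frame 1 and (7.2, 1.2) in frame 2.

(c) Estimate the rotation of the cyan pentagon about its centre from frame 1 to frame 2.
19° clockwise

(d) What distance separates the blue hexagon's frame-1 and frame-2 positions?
0.5

The blue hexagon moved from (5.2, 7.0) to (5.6, 6.7), a distance of √(0.4² + 0.3²) ≈ 0.5.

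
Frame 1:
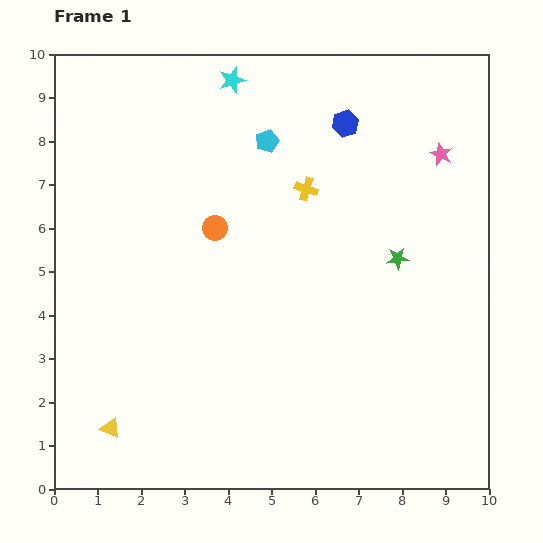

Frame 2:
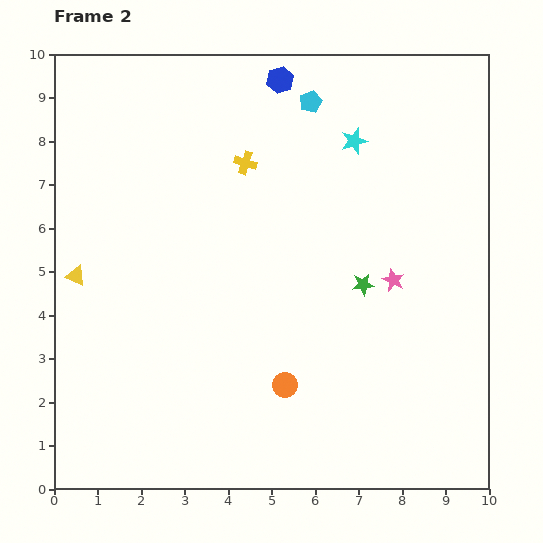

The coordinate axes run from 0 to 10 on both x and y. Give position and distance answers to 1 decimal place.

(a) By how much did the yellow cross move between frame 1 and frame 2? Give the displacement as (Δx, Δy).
(-1.4, 0.6)

The yellow cross was at (5.8, 6.9) in frame 1 and (4.4, 7.5) in frame 2.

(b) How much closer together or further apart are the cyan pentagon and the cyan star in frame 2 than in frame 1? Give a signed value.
-0.3

Distance in frame 1: 1.6. Distance in frame 2: 1.3.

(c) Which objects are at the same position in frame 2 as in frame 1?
none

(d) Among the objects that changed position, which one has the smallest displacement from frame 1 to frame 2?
the green star

(moved 1.0)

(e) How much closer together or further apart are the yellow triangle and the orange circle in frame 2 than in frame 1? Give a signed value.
+0.2

Distance in frame 1: 5.2. Distance in frame 2: 5.4.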